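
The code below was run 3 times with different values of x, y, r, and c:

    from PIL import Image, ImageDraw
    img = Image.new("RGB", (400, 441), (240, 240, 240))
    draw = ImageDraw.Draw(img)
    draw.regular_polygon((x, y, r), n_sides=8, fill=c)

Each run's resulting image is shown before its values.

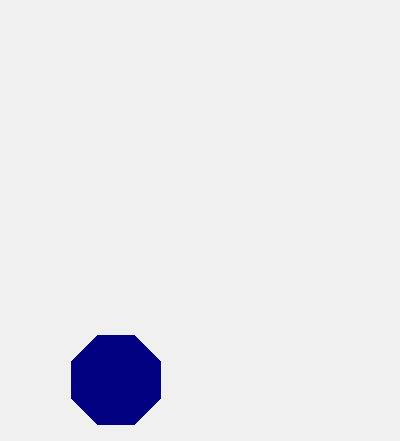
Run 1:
x = 116; y = 380; r = 48; c = 'navy'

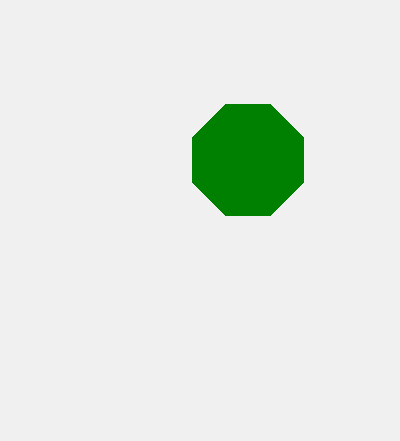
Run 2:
x = 248, y = 160, r = 60, c = 'green'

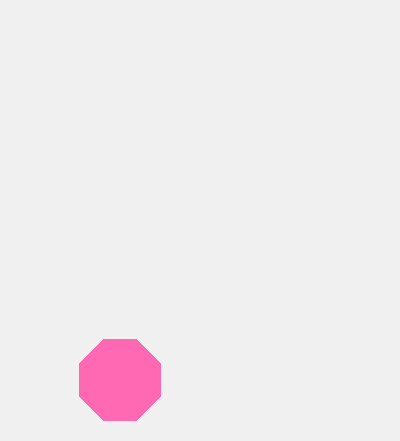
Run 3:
x = 120
y = 380
r = 44
c = 'hotpink'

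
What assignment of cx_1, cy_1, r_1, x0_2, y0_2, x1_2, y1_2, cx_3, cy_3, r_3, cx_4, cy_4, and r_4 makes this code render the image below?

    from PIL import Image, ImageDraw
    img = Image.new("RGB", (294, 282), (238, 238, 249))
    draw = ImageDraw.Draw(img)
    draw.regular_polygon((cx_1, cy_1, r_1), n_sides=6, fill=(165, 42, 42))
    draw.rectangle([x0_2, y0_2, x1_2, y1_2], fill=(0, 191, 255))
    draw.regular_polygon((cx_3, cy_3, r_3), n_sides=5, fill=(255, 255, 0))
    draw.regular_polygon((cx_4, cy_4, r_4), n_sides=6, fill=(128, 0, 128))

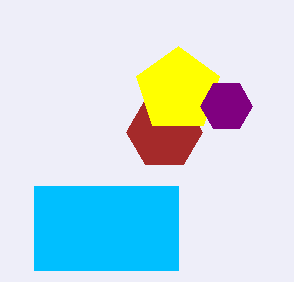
cx_1 = 164
cy_1 = 132
r_1 = 38
x0_2 = 34
y0_2 = 186
x1_2 = 178
y1_2 = 270
cx_3 = 178
cy_3 = 90
r_3 = 44
cx_4 = 226
cy_4 = 106
r_4 = 26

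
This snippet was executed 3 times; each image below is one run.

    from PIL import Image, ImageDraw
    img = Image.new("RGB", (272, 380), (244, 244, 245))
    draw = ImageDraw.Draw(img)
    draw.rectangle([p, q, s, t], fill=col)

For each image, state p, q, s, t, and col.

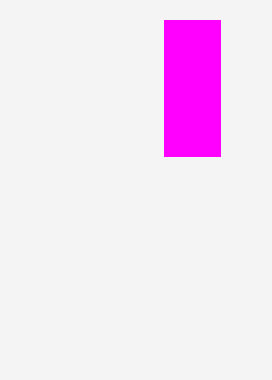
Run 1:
p = 164, q = 20, s = 220, t = 156, col = 'magenta'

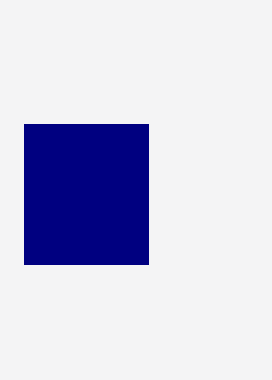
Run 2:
p = 24, q = 124, s = 148, t = 264, col = 'navy'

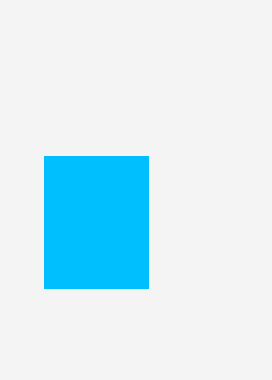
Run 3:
p = 44, q = 156, s = 148, t = 288, col = 'deepskyblue'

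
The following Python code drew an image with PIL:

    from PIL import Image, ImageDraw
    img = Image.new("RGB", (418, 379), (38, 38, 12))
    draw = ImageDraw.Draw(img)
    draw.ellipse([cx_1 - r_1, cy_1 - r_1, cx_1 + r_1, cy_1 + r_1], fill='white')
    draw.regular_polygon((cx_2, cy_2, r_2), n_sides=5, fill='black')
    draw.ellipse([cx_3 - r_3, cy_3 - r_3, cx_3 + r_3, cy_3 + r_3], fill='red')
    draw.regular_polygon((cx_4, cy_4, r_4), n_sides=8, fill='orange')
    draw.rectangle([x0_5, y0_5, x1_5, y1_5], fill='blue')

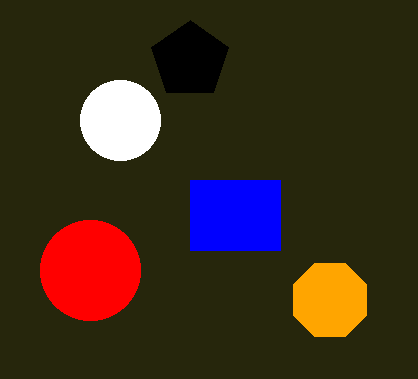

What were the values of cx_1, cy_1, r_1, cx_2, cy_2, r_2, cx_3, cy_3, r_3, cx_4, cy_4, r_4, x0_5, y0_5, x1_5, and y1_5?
cx_1 = 120, cy_1 = 120, r_1 = 40, cx_2 = 190, cy_2 = 60, r_2 = 40, cx_3 = 90, cy_3 = 270, r_3 = 50, cx_4 = 330, cy_4 = 300, r_4 = 40, x0_5 = 190, y0_5 = 180, x1_5 = 280, y1_5 = 250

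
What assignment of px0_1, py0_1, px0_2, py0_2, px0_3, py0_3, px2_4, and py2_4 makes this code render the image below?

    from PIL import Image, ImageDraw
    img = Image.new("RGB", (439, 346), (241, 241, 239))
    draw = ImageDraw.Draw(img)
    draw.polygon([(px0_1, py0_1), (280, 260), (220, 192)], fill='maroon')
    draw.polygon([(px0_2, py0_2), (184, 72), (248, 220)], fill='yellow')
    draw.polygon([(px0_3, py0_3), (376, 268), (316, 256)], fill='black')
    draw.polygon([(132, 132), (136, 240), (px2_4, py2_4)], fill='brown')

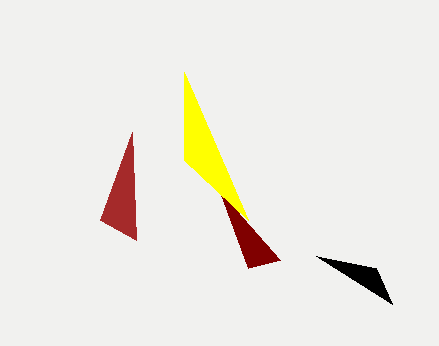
px0_1 = 248
py0_1 = 268
px0_2 = 184
py0_2 = 160
px0_3 = 392
py0_3 = 304
px2_4 = 100
py2_4 = 220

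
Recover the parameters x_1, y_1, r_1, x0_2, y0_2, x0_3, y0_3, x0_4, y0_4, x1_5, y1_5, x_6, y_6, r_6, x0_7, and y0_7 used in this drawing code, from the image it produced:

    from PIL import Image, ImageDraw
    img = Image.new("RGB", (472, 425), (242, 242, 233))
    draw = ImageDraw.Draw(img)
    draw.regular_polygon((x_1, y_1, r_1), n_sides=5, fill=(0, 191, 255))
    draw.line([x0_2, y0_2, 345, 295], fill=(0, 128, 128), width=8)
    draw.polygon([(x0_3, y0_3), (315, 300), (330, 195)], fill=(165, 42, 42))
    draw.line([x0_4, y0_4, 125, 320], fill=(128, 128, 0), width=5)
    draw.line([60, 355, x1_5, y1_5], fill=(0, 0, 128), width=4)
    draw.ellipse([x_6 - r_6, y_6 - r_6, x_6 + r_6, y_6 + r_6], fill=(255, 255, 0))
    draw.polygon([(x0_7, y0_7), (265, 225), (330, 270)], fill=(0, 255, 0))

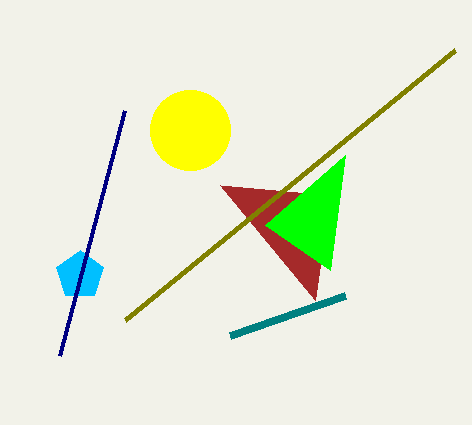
x_1 = 80; y_1 = 275; r_1 = 25; x0_2 = 230; y0_2 = 335; x0_3 = 220; y0_3 = 185; x0_4 = 455; y0_4 = 50; x1_5 = 125; y1_5 = 110; x_6 = 190; y_6 = 130; r_6 = 40; x0_7 = 345; y0_7 = 155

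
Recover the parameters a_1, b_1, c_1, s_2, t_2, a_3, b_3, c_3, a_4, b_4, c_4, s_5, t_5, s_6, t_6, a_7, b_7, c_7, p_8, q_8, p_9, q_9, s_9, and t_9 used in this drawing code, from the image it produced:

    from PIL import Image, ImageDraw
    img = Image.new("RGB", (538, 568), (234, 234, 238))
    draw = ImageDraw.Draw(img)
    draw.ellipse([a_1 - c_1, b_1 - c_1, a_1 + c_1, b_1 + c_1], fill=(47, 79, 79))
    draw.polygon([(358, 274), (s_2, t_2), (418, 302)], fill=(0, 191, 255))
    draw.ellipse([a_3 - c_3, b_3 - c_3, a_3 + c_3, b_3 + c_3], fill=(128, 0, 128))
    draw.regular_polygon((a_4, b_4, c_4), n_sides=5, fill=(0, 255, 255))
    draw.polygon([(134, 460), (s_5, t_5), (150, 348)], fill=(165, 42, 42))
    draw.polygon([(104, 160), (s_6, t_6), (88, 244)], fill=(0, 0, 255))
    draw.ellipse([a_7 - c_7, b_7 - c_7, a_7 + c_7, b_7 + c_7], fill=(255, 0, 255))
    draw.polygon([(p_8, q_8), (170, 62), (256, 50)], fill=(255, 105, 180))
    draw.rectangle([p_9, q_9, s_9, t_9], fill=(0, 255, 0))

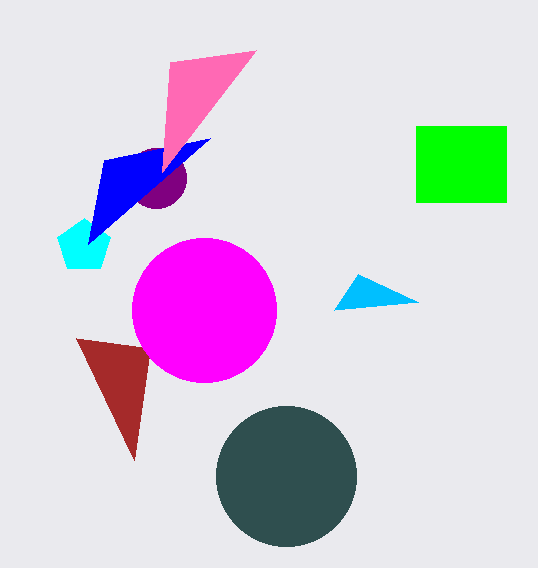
a_1 = 286, b_1 = 476, c_1 = 70, s_2 = 334, t_2 = 310, a_3 = 156, b_3 = 178, c_3 = 30, a_4 = 84, b_4 = 246, c_4 = 28, s_5 = 76, t_5 = 338, s_6 = 210, t_6 = 138, a_7 = 204, b_7 = 310, c_7 = 72, p_8 = 162, q_8 = 172, p_9 = 416, q_9 = 126, s_9 = 506, t_9 = 202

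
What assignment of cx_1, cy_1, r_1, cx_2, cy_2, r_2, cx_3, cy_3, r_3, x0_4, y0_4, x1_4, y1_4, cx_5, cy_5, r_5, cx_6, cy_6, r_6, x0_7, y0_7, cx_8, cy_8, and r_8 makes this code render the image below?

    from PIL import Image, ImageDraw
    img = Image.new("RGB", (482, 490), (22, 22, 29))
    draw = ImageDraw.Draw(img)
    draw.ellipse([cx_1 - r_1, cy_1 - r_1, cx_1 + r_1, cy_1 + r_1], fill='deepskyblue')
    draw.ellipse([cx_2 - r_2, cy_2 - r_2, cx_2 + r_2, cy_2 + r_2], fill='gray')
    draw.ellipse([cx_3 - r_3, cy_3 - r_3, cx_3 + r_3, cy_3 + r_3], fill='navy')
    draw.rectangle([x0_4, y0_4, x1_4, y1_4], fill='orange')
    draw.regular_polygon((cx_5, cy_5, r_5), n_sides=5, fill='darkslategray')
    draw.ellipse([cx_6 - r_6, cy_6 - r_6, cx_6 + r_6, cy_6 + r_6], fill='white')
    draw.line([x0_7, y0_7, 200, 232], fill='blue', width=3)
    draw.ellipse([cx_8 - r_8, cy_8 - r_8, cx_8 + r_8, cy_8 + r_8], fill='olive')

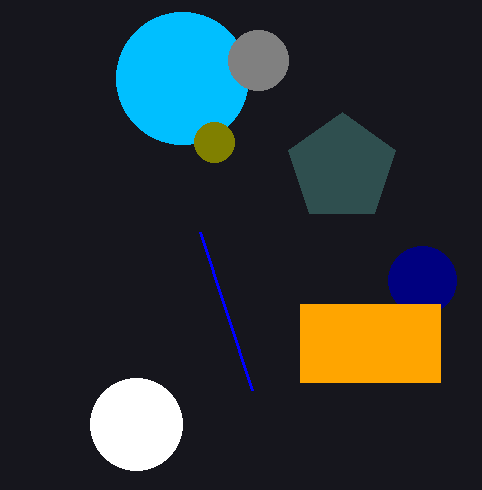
cx_1 = 182
cy_1 = 78
r_1 = 66
cx_2 = 258
cy_2 = 60
r_2 = 30
cx_3 = 422
cy_3 = 280
r_3 = 34
x0_4 = 300
y0_4 = 304
x1_4 = 440
y1_4 = 382
cx_5 = 342
cy_5 = 168
r_5 = 56
cx_6 = 136
cy_6 = 424
r_6 = 46
x0_7 = 252
y0_7 = 390
cx_8 = 214
cy_8 = 142
r_8 = 20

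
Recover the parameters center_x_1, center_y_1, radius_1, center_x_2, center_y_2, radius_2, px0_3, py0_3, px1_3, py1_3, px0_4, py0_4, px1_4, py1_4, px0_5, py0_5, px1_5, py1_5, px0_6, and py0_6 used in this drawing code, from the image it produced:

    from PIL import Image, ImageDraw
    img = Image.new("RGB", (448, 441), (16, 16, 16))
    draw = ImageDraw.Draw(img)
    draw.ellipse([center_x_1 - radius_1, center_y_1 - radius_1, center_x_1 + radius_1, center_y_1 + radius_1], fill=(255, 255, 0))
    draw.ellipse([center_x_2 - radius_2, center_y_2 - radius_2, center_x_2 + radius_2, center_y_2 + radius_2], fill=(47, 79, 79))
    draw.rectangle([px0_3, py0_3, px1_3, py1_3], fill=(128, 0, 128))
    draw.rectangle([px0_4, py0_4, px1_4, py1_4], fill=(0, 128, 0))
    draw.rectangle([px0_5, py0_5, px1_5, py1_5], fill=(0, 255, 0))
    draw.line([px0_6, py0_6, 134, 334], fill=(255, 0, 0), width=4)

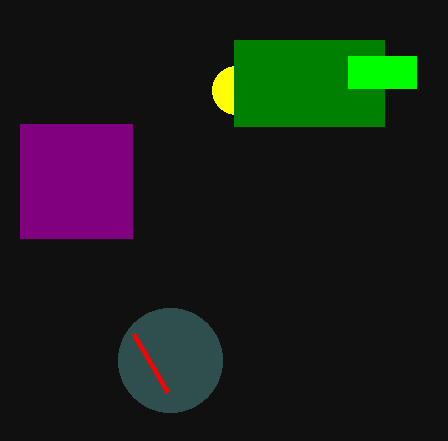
center_x_1 = 236; center_y_1 = 90; radius_1 = 24; center_x_2 = 170; center_y_2 = 360; radius_2 = 52; px0_3 = 20; py0_3 = 124; px1_3 = 132; py1_3 = 238; px0_4 = 234; py0_4 = 40; px1_4 = 384; py1_4 = 126; px0_5 = 348; py0_5 = 56; px1_5 = 416; py1_5 = 88; px0_6 = 168; py0_6 = 392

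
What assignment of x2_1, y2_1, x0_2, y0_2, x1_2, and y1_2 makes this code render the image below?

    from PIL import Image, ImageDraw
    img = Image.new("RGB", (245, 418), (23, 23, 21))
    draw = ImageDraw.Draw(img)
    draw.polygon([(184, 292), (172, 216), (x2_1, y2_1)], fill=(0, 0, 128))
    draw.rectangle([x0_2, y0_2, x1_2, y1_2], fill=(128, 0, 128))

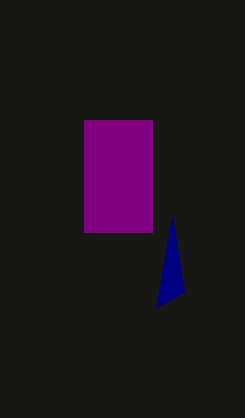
x2_1 = 156
y2_1 = 308
x0_2 = 84
y0_2 = 120
x1_2 = 152
y1_2 = 232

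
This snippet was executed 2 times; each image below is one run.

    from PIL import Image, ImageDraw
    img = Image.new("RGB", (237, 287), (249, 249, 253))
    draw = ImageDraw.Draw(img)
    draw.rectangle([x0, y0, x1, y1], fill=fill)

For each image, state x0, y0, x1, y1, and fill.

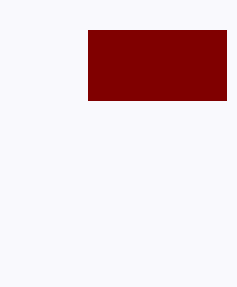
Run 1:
x0 = 88
y0 = 30
x1 = 226
y1 = 100
fill = 'maroon'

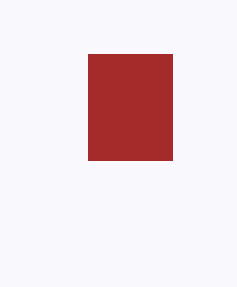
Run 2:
x0 = 88, y0 = 54, x1 = 172, y1 = 160, fill = 'brown'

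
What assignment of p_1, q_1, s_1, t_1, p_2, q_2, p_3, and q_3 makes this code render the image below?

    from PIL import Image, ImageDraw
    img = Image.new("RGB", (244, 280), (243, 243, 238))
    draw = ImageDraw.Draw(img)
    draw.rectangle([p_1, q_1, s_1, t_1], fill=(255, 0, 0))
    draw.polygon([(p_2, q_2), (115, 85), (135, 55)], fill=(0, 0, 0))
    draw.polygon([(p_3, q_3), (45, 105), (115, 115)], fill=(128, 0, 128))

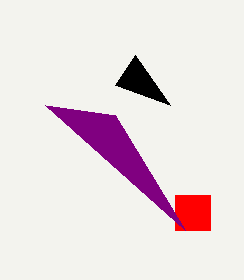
p_1 = 175, q_1 = 195, s_1 = 210, t_1 = 230, p_2 = 170, q_2 = 105, p_3 = 185, q_3 = 230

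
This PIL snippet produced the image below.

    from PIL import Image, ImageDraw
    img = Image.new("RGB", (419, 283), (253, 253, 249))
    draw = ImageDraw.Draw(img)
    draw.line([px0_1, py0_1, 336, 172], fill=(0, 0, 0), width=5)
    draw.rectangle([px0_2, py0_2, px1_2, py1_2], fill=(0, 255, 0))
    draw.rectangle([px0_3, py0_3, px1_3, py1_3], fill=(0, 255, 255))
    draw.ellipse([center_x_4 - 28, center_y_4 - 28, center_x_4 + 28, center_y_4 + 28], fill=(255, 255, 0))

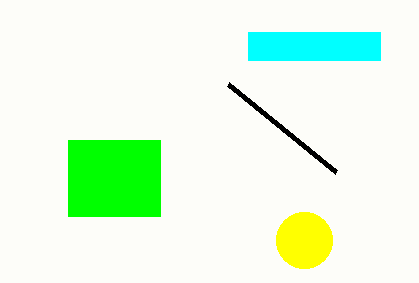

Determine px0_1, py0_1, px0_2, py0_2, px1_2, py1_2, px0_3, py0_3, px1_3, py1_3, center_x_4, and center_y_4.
px0_1 = 228, py0_1 = 84, px0_2 = 68, py0_2 = 140, px1_2 = 160, py1_2 = 216, px0_3 = 248, py0_3 = 32, px1_3 = 380, py1_3 = 60, center_x_4 = 304, center_y_4 = 240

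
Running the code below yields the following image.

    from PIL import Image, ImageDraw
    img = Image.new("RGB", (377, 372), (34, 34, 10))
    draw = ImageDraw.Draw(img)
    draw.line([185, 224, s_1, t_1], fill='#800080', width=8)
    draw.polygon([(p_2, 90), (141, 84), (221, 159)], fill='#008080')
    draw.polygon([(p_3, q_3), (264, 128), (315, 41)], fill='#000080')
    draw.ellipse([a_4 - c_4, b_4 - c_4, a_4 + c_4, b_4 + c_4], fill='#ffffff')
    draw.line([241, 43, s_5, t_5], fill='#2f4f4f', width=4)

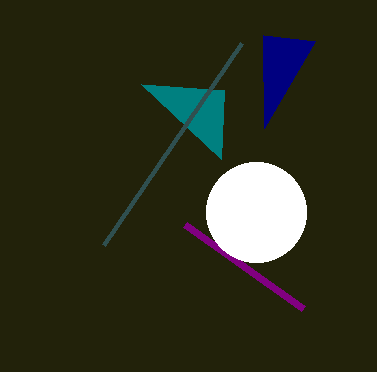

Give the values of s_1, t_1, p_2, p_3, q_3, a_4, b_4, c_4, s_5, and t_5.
s_1 = 303
t_1 = 308
p_2 = 224
p_3 = 263
q_3 = 35
a_4 = 256
b_4 = 212
c_4 = 50
s_5 = 103
t_5 = 245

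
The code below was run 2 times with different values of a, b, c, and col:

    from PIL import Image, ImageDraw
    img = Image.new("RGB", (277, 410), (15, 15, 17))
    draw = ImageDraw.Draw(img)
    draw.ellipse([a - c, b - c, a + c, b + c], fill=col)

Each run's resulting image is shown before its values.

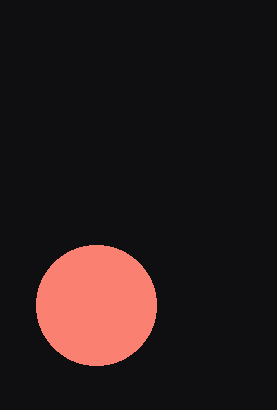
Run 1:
a = 96, b = 305, c = 60, col = 'salmon'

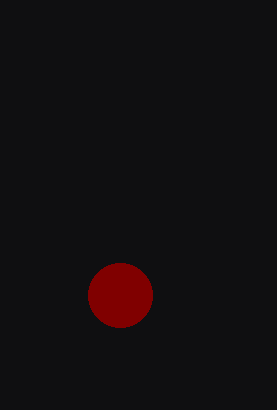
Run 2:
a = 120; b = 295; c = 32; col = 'maroon'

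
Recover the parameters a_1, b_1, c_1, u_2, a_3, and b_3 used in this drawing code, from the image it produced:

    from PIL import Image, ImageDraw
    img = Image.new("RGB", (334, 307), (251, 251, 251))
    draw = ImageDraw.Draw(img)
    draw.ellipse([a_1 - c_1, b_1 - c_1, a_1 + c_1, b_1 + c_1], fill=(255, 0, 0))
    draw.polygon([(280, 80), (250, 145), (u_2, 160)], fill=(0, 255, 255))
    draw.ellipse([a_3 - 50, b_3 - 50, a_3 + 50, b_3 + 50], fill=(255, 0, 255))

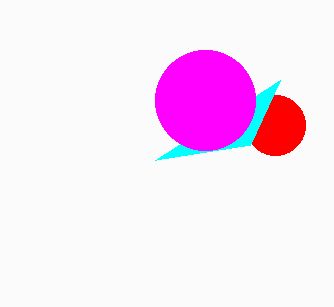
a_1 = 275, b_1 = 125, c_1 = 30, u_2 = 155, a_3 = 205, b_3 = 100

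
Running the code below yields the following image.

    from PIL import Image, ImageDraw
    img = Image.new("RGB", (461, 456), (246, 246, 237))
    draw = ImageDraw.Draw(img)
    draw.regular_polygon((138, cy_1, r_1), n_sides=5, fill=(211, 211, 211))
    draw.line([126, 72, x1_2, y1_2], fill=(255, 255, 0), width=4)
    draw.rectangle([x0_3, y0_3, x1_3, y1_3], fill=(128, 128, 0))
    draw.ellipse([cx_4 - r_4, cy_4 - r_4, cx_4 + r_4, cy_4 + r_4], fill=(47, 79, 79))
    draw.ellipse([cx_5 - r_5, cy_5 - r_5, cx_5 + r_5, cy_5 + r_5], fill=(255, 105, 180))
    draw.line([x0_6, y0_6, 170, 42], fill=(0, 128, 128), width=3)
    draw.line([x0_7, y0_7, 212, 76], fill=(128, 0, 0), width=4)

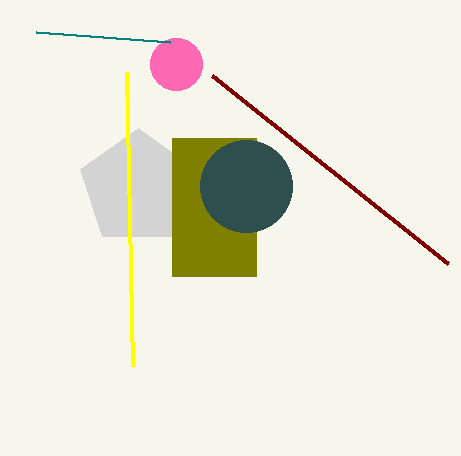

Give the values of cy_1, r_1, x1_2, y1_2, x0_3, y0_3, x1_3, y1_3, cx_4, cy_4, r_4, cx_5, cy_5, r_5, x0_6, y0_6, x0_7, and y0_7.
cy_1 = 188
r_1 = 60
x1_2 = 132
y1_2 = 366
x0_3 = 172
y0_3 = 138
x1_3 = 256
y1_3 = 276
cx_4 = 246
cy_4 = 186
r_4 = 46
cx_5 = 176
cy_5 = 64
r_5 = 26
x0_6 = 36
y0_6 = 32
x0_7 = 448
y0_7 = 264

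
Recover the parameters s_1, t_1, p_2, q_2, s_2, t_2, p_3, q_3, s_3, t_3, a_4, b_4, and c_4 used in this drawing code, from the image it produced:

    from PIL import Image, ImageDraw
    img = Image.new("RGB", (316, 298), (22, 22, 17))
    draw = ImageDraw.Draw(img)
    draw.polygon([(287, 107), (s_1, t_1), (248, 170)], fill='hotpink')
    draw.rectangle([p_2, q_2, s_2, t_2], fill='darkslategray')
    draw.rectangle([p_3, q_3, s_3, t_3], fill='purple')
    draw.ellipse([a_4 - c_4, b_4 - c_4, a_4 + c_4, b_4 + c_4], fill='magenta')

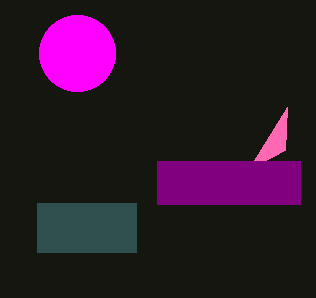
s_1 = 285; t_1 = 150; p_2 = 37; q_2 = 203; s_2 = 136; t_2 = 252; p_3 = 157; q_3 = 161; s_3 = 300; t_3 = 204; a_4 = 77; b_4 = 53; c_4 = 38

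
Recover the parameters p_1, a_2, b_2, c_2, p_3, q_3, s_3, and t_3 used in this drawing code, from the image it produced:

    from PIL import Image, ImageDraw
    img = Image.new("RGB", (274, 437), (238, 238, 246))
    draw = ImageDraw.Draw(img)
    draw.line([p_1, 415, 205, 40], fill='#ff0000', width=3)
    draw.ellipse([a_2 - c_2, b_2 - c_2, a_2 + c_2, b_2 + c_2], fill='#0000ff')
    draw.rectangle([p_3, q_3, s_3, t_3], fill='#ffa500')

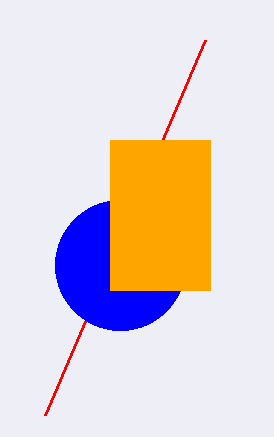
p_1 = 45, a_2 = 120, b_2 = 265, c_2 = 65, p_3 = 110, q_3 = 140, s_3 = 210, t_3 = 290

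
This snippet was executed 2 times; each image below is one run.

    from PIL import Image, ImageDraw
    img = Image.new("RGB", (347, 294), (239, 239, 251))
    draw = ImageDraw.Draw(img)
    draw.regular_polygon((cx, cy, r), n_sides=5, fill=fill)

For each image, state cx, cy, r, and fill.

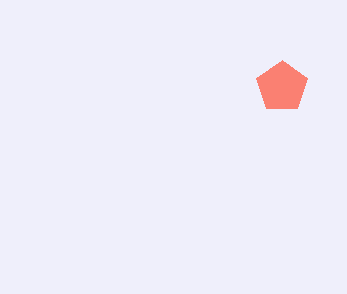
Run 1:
cx = 282, cy = 87, r = 27, fill = 'salmon'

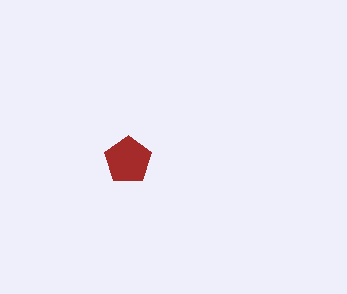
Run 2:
cx = 128, cy = 160, r = 25, fill = 'brown'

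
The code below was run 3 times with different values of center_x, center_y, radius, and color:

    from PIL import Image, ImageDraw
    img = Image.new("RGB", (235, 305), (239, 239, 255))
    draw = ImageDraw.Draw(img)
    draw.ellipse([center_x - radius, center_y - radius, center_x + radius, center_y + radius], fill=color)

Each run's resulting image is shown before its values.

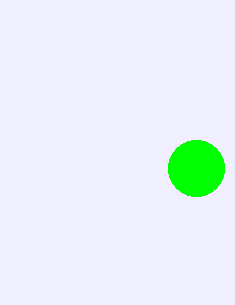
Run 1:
center_x = 196; center_y = 168; radius = 28; color = 'lime'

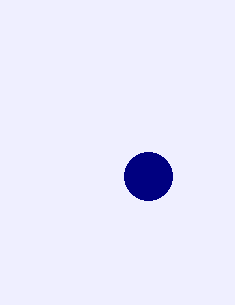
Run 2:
center_x = 148, center_y = 176, radius = 24, color = 'navy'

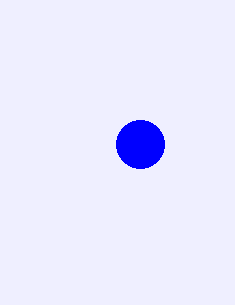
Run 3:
center_x = 140; center_y = 144; radius = 24; color = 'blue'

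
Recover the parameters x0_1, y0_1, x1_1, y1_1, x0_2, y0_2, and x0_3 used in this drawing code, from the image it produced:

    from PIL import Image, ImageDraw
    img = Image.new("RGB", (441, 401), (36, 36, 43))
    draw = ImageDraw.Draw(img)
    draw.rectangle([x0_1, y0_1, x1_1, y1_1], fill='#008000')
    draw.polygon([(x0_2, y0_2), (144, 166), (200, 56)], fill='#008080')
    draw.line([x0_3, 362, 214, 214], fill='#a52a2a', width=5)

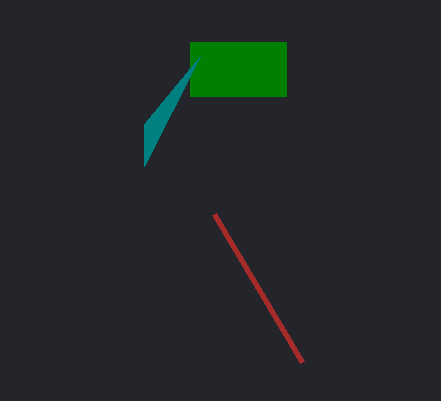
x0_1 = 190; y0_1 = 42; x1_1 = 286; y1_1 = 96; x0_2 = 144; y0_2 = 124; x0_3 = 302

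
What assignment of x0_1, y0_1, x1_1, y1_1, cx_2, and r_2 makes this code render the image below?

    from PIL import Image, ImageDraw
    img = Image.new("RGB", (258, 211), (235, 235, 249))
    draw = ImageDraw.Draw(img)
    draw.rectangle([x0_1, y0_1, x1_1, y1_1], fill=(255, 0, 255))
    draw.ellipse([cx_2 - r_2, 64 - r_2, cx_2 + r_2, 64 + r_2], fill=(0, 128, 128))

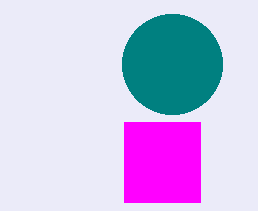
x0_1 = 124; y0_1 = 122; x1_1 = 200; y1_1 = 202; cx_2 = 172; r_2 = 50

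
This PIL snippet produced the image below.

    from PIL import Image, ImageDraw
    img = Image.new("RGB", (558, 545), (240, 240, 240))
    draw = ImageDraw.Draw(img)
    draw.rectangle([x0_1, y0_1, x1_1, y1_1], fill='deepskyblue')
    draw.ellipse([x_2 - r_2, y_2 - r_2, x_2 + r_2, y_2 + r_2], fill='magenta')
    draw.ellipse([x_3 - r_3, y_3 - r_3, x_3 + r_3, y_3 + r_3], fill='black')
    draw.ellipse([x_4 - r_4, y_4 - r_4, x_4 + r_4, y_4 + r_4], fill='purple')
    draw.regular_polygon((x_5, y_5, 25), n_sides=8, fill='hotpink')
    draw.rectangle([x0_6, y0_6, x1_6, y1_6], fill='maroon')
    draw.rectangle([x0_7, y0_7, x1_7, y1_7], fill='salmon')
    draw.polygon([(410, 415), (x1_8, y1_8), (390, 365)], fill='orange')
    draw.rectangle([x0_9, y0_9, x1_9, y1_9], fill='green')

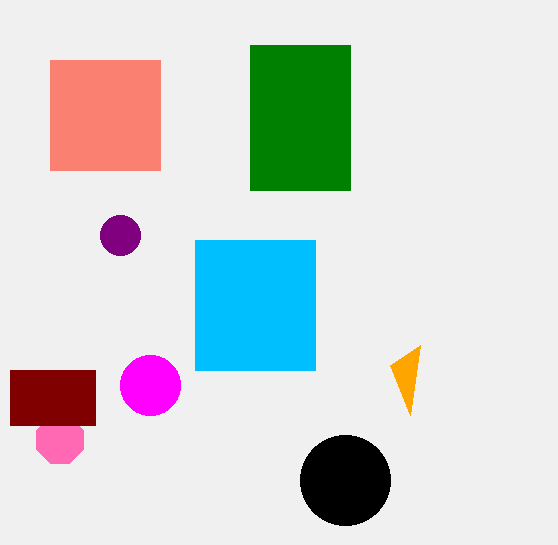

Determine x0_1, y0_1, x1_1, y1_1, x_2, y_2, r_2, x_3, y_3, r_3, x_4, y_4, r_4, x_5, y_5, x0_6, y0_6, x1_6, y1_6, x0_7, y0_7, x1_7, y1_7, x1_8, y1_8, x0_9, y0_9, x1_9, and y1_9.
x0_1 = 195, y0_1 = 240, x1_1 = 315, y1_1 = 370, x_2 = 150, y_2 = 385, r_2 = 30, x_3 = 345, y_3 = 480, r_3 = 45, x_4 = 120, y_4 = 235, r_4 = 20, x_5 = 60, y_5 = 440, x0_6 = 10, y0_6 = 370, x1_6 = 95, y1_6 = 425, x0_7 = 50, y0_7 = 60, x1_7 = 160, y1_7 = 170, x1_8 = 420, y1_8 = 345, x0_9 = 250, y0_9 = 45, x1_9 = 350, y1_9 = 190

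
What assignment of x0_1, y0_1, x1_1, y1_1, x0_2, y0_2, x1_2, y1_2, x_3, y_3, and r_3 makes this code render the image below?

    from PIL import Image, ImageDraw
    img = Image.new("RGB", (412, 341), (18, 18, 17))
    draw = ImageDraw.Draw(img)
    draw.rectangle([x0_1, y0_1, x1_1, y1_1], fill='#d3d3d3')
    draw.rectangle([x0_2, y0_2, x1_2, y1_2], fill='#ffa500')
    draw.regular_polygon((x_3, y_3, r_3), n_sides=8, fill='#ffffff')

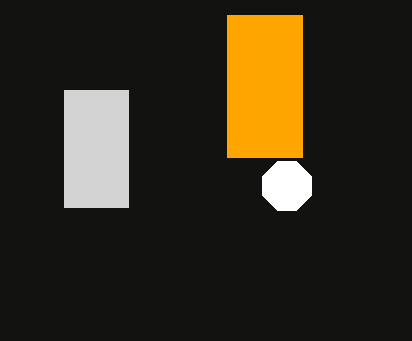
x0_1 = 64
y0_1 = 90
x1_1 = 128
y1_1 = 207
x0_2 = 227
y0_2 = 15
x1_2 = 302
y1_2 = 157
x_3 = 287
y_3 = 186
r_3 = 26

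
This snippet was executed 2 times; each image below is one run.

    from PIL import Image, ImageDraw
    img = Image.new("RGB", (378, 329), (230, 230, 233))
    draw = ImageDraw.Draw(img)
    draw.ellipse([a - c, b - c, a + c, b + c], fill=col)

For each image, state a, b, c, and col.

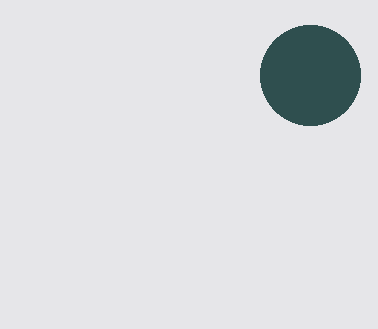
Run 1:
a = 310
b = 75
c = 50
col = 'darkslategray'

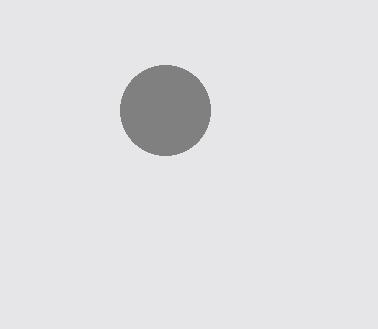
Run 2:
a = 165; b = 110; c = 45; col = 'gray'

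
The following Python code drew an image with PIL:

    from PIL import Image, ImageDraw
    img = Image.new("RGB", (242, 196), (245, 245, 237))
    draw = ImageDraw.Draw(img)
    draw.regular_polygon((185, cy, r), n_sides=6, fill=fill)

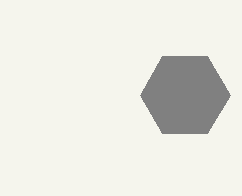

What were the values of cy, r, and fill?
cy = 95
r = 45
fill = 'gray'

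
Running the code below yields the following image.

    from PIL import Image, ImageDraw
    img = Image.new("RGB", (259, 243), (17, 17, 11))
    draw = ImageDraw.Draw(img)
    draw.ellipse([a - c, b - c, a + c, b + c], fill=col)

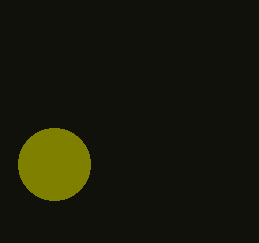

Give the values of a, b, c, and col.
a = 54
b = 164
c = 36
col = 'olive'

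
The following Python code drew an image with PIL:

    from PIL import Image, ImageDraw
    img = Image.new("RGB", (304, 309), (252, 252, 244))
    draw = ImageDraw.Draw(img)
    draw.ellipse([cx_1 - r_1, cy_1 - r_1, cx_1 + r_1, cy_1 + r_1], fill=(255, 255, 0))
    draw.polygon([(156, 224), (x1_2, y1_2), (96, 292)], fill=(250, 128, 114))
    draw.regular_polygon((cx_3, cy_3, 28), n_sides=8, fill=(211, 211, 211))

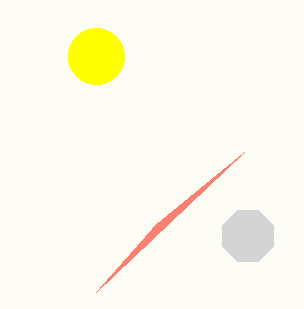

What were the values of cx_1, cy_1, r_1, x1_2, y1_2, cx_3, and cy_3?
cx_1 = 96
cy_1 = 56
r_1 = 28
x1_2 = 244
y1_2 = 152
cx_3 = 248
cy_3 = 236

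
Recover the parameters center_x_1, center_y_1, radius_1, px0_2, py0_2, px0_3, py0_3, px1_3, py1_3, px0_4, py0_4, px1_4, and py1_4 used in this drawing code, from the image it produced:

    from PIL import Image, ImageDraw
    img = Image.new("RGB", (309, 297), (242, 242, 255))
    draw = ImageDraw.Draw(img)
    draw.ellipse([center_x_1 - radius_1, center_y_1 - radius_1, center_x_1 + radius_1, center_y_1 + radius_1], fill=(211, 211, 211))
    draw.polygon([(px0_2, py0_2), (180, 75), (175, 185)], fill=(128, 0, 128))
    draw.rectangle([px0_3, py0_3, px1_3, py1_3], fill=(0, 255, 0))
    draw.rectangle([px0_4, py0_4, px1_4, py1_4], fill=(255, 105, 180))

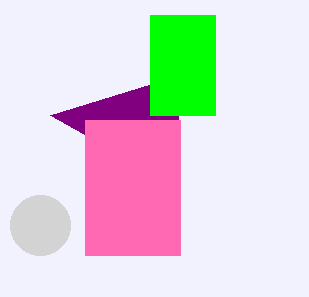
center_x_1 = 40; center_y_1 = 225; radius_1 = 30; px0_2 = 50; py0_2 = 115; px0_3 = 150; py0_3 = 15; px1_3 = 215; py1_3 = 115; px0_4 = 85; py0_4 = 120; px1_4 = 180; py1_4 = 255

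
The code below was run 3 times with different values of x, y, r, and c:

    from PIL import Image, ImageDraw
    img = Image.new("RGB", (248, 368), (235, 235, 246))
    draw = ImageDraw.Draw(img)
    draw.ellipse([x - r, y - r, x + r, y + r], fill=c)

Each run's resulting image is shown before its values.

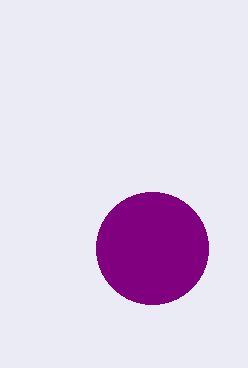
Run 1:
x = 152
y = 248
r = 56
c = 'purple'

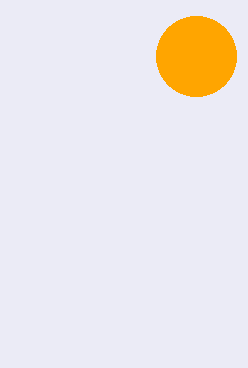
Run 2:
x = 196
y = 56
r = 40
c = 'orange'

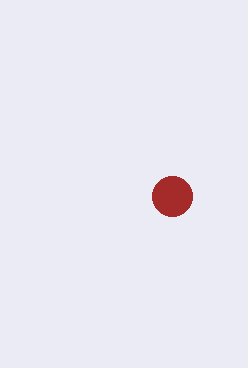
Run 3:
x = 172; y = 196; r = 20; c = 'brown'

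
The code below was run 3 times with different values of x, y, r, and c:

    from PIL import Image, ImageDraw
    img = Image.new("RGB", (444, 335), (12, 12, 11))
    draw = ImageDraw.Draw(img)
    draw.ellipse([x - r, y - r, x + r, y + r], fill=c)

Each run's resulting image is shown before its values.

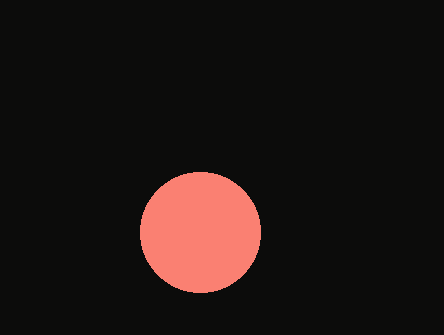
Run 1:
x = 200; y = 232; r = 60; c = 'salmon'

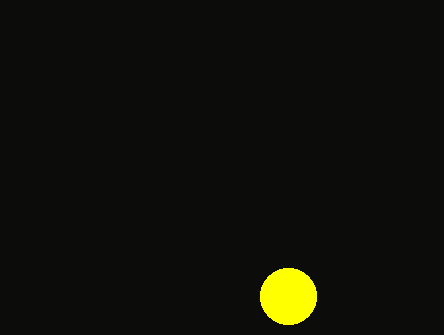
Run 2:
x = 288, y = 296, r = 28, c = 'yellow'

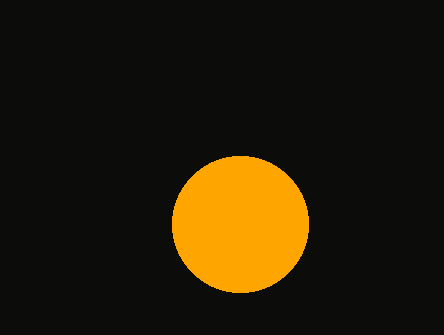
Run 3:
x = 240, y = 224, r = 68, c = 'orange'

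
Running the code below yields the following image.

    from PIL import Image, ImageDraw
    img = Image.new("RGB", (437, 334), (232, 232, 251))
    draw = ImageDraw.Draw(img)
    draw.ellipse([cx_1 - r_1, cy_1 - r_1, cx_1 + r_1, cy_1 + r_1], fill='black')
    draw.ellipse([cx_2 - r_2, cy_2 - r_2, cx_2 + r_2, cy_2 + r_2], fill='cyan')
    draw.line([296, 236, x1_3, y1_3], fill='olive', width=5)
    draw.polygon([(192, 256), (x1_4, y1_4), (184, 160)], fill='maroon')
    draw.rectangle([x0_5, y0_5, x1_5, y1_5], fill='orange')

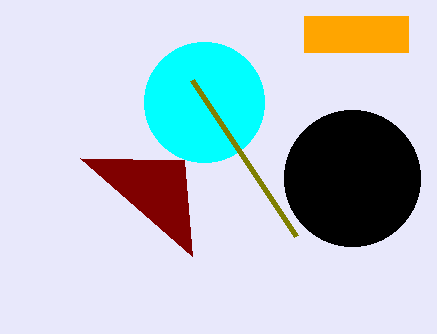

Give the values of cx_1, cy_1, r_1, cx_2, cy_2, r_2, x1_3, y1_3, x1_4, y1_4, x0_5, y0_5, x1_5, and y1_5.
cx_1 = 352; cy_1 = 178; r_1 = 68; cx_2 = 204; cy_2 = 102; r_2 = 60; x1_3 = 192; y1_3 = 80; x1_4 = 80; y1_4 = 158; x0_5 = 304; y0_5 = 16; x1_5 = 408; y1_5 = 52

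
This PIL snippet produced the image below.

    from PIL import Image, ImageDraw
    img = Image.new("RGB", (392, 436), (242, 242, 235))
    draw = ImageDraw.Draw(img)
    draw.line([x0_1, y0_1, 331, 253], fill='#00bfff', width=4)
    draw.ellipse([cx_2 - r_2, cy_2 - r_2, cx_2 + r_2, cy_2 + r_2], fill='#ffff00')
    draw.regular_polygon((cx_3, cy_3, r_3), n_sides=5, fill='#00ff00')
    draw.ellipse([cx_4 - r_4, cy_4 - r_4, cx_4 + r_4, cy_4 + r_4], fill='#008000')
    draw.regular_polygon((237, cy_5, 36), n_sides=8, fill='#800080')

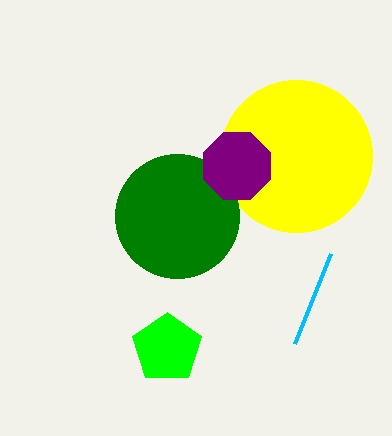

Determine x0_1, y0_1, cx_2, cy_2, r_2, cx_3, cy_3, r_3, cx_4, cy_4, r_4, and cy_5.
x0_1 = 295
y0_1 = 343
cx_2 = 296
cy_2 = 156
r_2 = 76
cx_3 = 167
cy_3 = 348
r_3 = 36
cx_4 = 177
cy_4 = 216
r_4 = 62
cy_5 = 166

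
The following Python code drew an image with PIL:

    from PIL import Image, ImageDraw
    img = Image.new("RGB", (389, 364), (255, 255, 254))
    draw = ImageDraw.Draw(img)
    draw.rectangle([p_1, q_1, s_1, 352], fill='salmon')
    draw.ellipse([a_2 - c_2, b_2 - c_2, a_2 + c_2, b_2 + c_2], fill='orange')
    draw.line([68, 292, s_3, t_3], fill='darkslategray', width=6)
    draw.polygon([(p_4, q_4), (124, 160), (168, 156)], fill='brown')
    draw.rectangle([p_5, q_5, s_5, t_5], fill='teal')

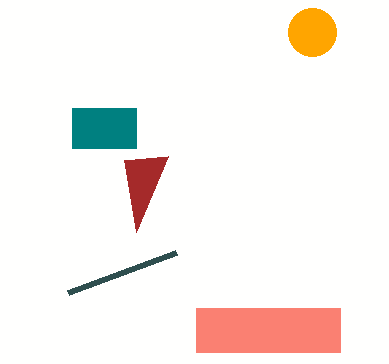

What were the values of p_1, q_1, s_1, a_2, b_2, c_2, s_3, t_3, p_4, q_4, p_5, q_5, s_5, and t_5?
p_1 = 196, q_1 = 308, s_1 = 340, a_2 = 312, b_2 = 32, c_2 = 24, s_3 = 176, t_3 = 252, p_4 = 136, q_4 = 232, p_5 = 72, q_5 = 108, s_5 = 136, t_5 = 148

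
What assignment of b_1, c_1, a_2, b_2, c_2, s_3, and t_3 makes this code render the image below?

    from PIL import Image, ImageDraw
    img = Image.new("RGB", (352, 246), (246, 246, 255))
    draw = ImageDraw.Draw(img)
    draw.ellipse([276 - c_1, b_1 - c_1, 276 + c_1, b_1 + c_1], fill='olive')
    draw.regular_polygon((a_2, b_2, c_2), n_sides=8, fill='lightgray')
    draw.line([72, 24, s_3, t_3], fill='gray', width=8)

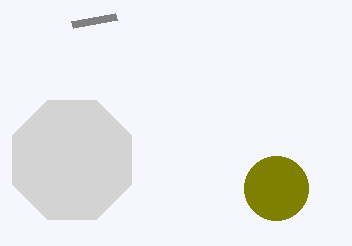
b_1 = 188; c_1 = 32; a_2 = 72; b_2 = 160; c_2 = 64; s_3 = 116; t_3 = 16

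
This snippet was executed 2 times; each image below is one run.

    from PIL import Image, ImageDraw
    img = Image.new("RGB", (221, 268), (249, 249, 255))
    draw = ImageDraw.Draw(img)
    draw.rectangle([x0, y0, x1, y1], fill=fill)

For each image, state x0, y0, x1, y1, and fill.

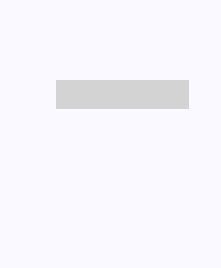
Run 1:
x0 = 56
y0 = 80
x1 = 188
y1 = 108
fill = 'lightgray'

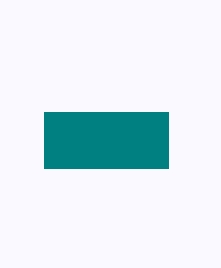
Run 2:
x0 = 44; y0 = 112; x1 = 168; y1 = 168; fill = 'teal'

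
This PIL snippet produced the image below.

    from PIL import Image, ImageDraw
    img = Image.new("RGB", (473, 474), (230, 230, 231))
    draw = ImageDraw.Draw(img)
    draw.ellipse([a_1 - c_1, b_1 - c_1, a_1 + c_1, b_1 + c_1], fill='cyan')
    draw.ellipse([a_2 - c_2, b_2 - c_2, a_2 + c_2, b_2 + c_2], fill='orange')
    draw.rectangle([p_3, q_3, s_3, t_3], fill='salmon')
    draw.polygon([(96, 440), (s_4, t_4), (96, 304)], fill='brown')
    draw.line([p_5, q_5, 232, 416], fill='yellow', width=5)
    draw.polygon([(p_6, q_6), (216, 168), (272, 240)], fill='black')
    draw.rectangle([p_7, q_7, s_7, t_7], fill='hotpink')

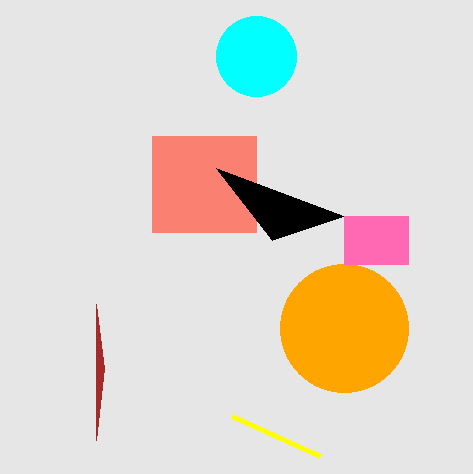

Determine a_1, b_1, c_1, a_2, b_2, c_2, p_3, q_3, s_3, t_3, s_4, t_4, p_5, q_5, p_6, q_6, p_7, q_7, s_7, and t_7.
a_1 = 256
b_1 = 56
c_1 = 40
a_2 = 344
b_2 = 328
c_2 = 64
p_3 = 152
q_3 = 136
s_3 = 256
t_3 = 232
s_4 = 104
t_4 = 368
p_5 = 320
q_5 = 456
p_6 = 344
q_6 = 216
p_7 = 344
q_7 = 216
s_7 = 408
t_7 = 264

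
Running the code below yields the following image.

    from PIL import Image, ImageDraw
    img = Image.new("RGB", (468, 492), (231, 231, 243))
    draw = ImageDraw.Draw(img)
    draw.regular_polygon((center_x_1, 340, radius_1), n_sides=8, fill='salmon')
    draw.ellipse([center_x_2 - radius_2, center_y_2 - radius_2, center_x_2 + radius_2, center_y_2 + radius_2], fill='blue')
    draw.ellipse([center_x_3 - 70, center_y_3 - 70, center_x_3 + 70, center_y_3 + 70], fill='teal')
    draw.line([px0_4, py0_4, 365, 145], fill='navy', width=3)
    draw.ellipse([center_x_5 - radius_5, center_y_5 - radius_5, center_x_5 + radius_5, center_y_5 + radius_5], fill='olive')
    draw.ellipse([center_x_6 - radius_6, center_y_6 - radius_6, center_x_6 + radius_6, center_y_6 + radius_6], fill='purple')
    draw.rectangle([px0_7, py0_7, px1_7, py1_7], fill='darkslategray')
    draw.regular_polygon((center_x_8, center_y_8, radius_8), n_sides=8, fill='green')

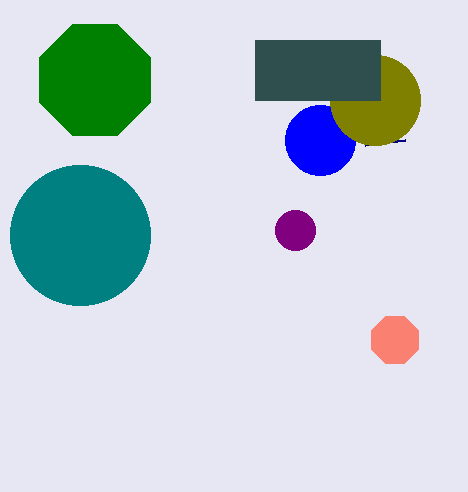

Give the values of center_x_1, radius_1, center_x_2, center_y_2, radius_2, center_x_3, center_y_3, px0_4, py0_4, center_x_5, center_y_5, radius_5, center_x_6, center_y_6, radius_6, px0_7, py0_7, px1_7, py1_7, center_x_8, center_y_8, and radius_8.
center_x_1 = 395; radius_1 = 25; center_x_2 = 320; center_y_2 = 140; radius_2 = 35; center_x_3 = 80; center_y_3 = 235; px0_4 = 405; py0_4 = 140; center_x_5 = 375; center_y_5 = 100; radius_5 = 45; center_x_6 = 295; center_y_6 = 230; radius_6 = 20; px0_7 = 255; py0_7 = 40; px1_7 = 380; py1_7 = 100; center_x_8 = 95; center_y_8 = 80; radius_8 = 60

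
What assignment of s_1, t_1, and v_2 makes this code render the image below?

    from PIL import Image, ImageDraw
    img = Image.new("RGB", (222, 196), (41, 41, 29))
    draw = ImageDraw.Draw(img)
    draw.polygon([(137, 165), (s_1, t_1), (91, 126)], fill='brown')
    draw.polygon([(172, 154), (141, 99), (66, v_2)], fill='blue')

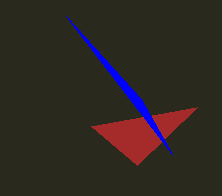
s_1 = 197
t_1 = 107
v_2 = 16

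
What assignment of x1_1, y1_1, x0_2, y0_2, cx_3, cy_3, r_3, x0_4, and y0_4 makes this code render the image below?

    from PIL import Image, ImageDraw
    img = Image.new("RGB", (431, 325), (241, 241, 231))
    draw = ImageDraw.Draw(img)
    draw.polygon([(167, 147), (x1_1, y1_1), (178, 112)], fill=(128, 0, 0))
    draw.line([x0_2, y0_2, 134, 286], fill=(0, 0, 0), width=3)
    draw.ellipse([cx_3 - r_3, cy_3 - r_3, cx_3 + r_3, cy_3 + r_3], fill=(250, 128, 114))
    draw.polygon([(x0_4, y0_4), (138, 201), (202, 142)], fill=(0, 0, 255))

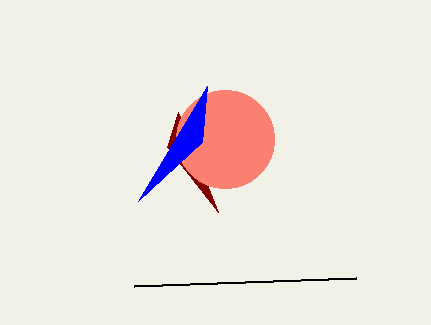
x1_1 = 218; y1_1 = 212; x0_2 = 356; y0_2 = 278; cx_3 = 225; cy_3 = 139; r_3 = 49; x0_4 = 207; y0_4 = 86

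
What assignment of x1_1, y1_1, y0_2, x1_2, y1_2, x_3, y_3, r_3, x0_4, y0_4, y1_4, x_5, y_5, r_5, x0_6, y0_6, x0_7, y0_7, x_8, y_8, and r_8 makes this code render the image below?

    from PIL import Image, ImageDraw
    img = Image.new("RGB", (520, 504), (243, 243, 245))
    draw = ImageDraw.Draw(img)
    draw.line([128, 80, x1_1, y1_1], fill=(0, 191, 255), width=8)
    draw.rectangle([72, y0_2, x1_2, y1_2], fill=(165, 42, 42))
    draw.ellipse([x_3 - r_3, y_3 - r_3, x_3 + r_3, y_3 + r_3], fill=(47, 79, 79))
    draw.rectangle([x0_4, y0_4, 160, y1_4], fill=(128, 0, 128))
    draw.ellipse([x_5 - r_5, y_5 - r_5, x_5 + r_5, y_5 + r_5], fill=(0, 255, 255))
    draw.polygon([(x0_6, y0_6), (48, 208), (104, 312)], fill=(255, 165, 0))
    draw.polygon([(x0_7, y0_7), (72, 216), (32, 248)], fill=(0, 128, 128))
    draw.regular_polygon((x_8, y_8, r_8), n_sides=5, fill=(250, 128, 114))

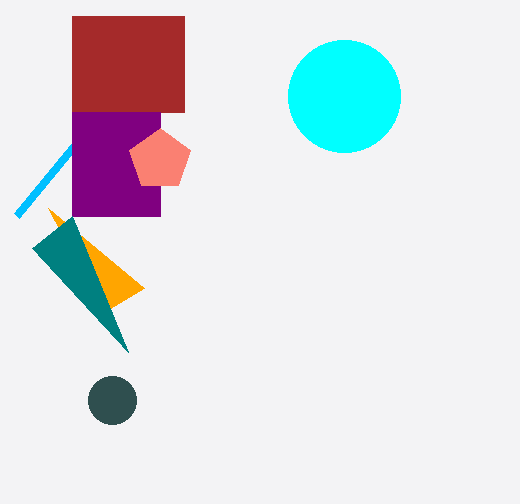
x1_1 = 16, y1_1 = 216, y0_2 = 16, x1_2 = 184, y1_2 = 112, x_3 = 112, y_3 = 400, r_3 = 24, x0_4 = 72, y0_4 = 112, y1_4 = 216, x_5 = 344, y_5 = 96, r_5 = 56, x0_6 = 144, y0_6 = 288, x0_7 = 128, y0_7 = 352, x_8 = 160, y_8 = 160, r_8 = 32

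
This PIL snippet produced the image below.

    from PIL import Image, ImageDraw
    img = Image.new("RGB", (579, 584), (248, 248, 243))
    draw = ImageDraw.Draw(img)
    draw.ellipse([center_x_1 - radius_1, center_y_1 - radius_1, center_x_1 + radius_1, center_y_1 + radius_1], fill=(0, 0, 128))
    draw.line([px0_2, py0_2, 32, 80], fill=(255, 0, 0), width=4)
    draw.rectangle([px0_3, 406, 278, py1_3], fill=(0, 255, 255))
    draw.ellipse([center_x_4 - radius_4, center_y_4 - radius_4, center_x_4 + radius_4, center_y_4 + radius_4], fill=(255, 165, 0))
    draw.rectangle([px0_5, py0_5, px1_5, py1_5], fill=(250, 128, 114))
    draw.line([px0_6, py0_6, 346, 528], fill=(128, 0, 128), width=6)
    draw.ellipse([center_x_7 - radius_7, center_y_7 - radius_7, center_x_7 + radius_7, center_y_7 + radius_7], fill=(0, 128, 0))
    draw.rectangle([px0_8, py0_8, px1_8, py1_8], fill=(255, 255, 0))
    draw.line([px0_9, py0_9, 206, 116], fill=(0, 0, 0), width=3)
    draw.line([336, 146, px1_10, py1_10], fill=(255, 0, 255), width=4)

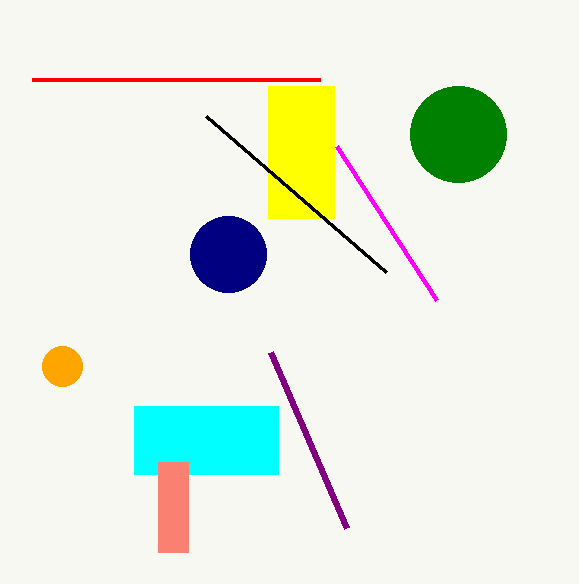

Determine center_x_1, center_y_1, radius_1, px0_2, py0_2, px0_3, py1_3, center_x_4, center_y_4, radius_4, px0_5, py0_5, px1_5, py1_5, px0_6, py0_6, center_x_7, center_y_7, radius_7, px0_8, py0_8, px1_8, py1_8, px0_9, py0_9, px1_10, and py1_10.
center_x_1 = 228; center_y_1 = 254; radius_1 = 38; px0_2 = 320; py0_2 = 80; px0_3 = 134; py1_3 = 474; center_x_4 = 62; center_y_4 = 366; radius_4 = 20; px0_5 = 158; py0_5 = 462; px1_5 = 188; py1_5 = 552; px0_6 = 270; py0_6 = 352; center_x_7 = 458; center_y_7 = 134; radius_7 = 48; px0_8 = 268; py0_8 = 86; px1_8 = 334; py1_8 = 218; px0_9 = 386; py0_9 = 272; px1_10 = 436; py1_10 = 300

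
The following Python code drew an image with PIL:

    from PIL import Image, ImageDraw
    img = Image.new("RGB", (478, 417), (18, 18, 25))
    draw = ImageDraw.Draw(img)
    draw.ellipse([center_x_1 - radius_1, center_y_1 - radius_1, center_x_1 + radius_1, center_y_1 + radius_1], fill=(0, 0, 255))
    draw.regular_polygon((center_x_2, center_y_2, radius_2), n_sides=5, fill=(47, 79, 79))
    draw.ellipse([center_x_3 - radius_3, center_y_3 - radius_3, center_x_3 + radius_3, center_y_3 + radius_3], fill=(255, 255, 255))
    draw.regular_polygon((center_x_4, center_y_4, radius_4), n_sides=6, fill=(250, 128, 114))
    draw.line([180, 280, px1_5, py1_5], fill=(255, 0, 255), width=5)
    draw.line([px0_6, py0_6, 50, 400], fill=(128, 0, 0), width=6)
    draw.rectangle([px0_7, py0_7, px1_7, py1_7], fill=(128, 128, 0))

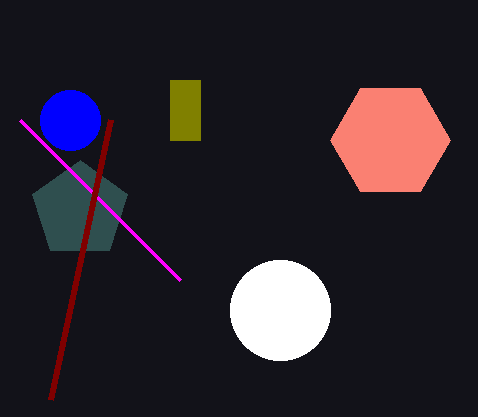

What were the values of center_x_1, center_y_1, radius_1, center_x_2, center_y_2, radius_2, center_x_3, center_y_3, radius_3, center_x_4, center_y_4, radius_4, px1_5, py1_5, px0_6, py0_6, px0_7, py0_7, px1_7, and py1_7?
center_x_1 = 70, center_y_1 = 120, radius_1 = 30, center_x_2 = 80, center_y_2 = 210, radius_2 = 50, center_x_3 = 280, center_y_3 = 310, radius_3 = 50, center_x_4 = 390, center_y_4 = 140, radius_4 = 60, px1_5 = 20, py1_5 = 120, px0_6 = 110, py0_6 = 120, px0_7 = 170, py0_7 = 80, px1_7 = 200, py1_7 = 140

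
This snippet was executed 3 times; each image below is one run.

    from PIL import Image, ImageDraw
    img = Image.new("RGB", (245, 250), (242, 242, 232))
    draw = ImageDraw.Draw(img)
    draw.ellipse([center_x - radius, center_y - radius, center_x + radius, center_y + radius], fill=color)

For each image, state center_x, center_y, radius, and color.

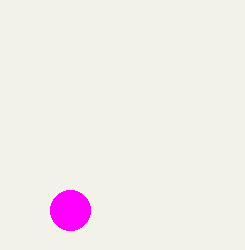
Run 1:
center_x = 70
center_y = 210
radius = 20
color = 'magenta'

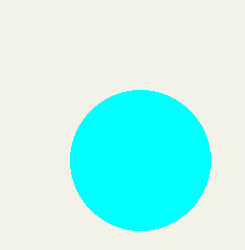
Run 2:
center_x = 140
center_y = 160
radius = 70
color = 'cyan'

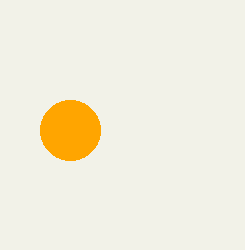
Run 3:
center_x = 70
center_y = 130
radius = 30
color = 'orange'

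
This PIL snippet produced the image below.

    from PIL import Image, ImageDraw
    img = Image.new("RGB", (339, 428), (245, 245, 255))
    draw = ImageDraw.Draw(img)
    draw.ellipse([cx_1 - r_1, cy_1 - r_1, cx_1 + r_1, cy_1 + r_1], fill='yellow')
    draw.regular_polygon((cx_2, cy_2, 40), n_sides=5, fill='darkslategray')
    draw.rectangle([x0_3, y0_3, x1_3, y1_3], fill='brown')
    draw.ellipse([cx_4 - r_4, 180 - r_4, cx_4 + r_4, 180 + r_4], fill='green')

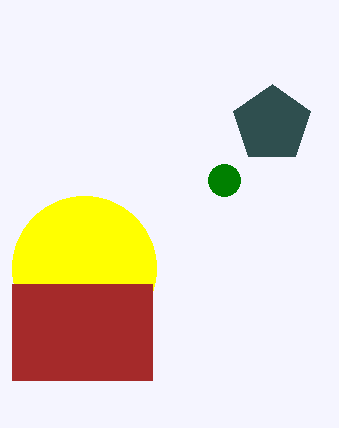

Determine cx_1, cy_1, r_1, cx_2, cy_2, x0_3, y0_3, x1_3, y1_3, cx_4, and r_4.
cx_1 = 84, cy_1 = 268, r_1 = 72, cx_2 = 272, cy_2 = 124, x0_3 = 12, y0_3 = 284, x1_3 = 152, y1_3 = 380, cx_4 = 224, r_4 = 16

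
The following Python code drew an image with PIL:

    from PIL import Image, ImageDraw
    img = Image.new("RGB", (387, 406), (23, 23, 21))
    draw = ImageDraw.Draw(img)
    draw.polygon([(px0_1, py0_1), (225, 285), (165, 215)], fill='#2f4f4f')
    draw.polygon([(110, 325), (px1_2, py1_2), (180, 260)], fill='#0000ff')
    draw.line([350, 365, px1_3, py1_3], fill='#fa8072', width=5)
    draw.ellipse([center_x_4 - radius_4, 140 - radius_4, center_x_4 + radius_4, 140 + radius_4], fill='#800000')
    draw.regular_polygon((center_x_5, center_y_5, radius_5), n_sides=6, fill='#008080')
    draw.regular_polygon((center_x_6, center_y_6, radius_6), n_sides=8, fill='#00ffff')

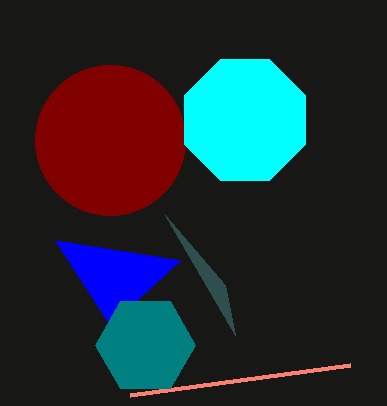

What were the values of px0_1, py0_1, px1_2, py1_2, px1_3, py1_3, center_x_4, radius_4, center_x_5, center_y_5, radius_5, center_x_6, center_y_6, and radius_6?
px0_1 = 235, py0_1 = 335, px1_2 = 55, py1_2 = 240, px1_3 = 130, py1_3 = 395, center_x_4 = 110, radius_4 = 75, center_x_5 = 145, center_y_5 = 345, radius_5 = 50, center_x_6 = 245, center_y_6 = 120, radius_6 = 65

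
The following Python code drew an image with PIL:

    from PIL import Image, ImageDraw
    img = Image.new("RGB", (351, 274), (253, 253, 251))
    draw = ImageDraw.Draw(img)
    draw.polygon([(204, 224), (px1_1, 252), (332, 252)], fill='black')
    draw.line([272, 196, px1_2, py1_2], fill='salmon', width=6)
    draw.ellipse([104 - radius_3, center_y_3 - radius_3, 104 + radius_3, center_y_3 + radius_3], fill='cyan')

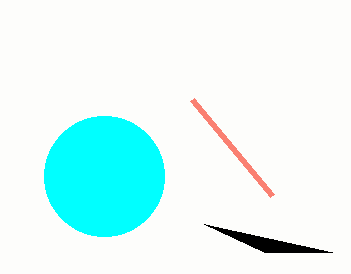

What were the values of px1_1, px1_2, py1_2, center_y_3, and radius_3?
px1_1 = 264; px1_2 = 192; py1_2 = 100; center_y_3 = 176; radius_3 = 60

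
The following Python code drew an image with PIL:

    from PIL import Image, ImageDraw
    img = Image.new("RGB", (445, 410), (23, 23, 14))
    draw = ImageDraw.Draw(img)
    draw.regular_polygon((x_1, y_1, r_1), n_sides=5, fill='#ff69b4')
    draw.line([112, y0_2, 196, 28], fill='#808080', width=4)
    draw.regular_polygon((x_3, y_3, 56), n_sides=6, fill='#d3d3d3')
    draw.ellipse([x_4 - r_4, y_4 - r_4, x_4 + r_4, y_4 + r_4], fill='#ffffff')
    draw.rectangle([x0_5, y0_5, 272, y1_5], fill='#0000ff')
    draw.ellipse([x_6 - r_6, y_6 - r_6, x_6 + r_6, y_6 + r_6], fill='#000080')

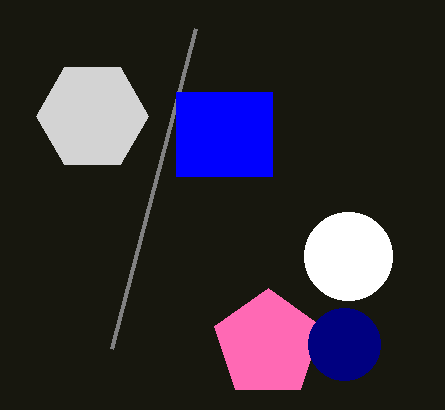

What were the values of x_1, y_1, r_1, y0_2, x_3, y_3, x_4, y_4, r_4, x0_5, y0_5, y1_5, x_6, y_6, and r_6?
x_1 = 268
y_1 = 344
r_1 = 56
y0_2 = 348
x_3 = 92
y_3 = 116
x_4 = 348
y_4 = 256
r_4 = 44
x0_5 = 176
y0_5 = 92
y1_5 = 176
x_6 = 344
y_6 = 344
r_6 = 36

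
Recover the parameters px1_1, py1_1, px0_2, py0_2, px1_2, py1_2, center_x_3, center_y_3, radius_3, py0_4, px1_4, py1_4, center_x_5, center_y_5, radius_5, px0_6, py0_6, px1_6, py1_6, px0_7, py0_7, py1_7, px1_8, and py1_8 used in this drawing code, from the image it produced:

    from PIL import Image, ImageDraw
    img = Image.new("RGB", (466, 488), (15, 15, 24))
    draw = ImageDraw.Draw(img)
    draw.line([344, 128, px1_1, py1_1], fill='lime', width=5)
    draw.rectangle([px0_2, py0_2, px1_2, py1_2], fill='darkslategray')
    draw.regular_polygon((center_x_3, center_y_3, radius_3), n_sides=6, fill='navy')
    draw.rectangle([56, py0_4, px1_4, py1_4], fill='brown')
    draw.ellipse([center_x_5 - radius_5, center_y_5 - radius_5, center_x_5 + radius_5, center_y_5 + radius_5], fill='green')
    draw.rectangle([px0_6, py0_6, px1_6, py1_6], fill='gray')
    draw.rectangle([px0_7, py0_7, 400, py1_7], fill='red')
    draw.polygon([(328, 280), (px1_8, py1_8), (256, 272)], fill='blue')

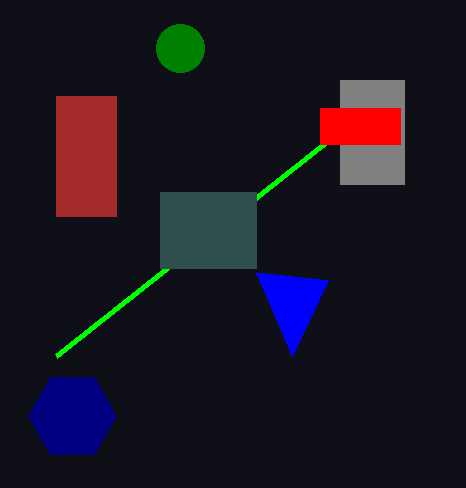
px1_1 = 56, py1_1 = 356, px0_2 = 160, py0_2 = 192, px1_2 = 256, py1_2 = 268, center_x_3 = 72, center_y_3 = 416, radius_3 = 44, py0_4 = 96, px1_4 = 116, py1_4 = 216, center_x_5 = 180, center_y_5 = 48, radius_5 = 24, px0_6 = 340, py0_6 = 80, px1_6 = 404, py1_6 = 184, px0_7 = 320, py0_7 = 108, py1_7 = 144, px1_8 = 292, py1_8 = 356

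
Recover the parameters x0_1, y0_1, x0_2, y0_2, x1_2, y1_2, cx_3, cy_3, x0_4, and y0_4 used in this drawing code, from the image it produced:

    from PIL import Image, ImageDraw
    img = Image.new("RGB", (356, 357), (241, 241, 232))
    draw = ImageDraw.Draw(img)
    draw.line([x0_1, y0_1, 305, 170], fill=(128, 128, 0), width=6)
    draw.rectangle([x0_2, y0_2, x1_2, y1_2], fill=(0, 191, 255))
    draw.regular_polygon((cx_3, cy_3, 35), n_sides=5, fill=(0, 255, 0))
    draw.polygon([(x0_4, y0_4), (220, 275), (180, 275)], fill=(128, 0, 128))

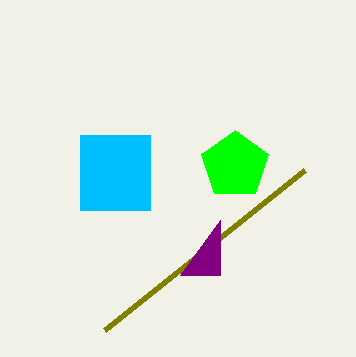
x0_1 = 105, y0_1 = 330, x0_2 = 80, y0_2 = 135, x1_2 = 150, y1_2 = 210, cx_3 = 235, cy_3 = 165, x0_4 = 220, y0_4 = 220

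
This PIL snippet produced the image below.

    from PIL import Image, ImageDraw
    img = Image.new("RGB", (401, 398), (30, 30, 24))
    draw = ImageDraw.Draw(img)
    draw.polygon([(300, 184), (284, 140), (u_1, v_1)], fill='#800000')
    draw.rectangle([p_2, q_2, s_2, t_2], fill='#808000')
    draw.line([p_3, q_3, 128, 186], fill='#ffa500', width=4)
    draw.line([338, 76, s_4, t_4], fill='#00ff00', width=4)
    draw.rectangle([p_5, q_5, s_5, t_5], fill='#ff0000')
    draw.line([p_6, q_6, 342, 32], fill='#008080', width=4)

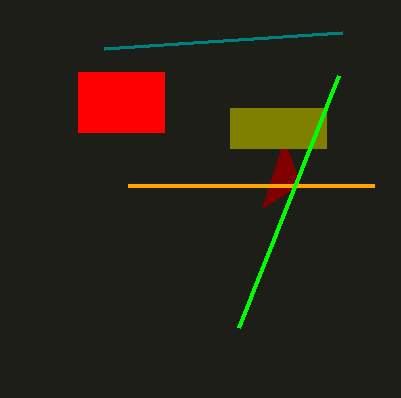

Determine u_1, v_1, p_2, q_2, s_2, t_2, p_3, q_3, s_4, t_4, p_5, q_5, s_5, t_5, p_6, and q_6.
u_1 = 262
v_1 = 208
p_2 = 230
q_2 = 108
s_2 = 326
t_2 = 148
p_3 = 374
q_3 = 186
s_4 = 238
t_4 = 328
p_5 = 78
q_5 = 72
s_5 = 164
t_5 = 132
p_6 = 104
q_6 = 48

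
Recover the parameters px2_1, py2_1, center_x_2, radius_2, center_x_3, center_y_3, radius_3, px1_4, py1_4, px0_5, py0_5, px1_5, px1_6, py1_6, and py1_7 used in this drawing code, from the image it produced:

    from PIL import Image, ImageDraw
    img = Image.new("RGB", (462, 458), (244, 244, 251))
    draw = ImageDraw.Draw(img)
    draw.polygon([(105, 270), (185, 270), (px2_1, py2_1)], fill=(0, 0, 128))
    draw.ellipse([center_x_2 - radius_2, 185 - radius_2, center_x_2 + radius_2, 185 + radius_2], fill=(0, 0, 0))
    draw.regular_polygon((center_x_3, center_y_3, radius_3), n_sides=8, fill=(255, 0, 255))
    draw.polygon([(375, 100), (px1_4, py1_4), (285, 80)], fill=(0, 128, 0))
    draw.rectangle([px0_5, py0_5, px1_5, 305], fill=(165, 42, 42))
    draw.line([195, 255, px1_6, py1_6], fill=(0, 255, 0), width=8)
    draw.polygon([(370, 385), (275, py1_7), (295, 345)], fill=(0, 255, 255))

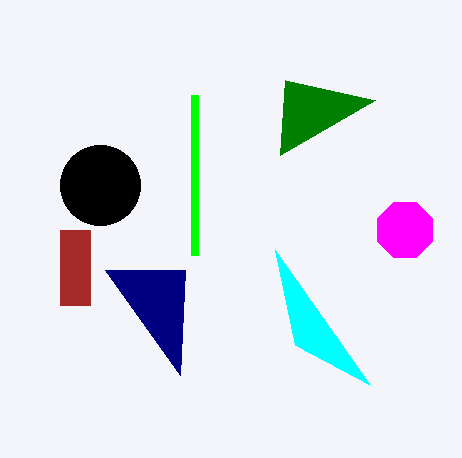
px2_1 = 180; py2_1 = 375; center_x_2 = 100; radius_2 = 40; center_x_3 = 405; center_y_3 = 230; radius_3 = 30; px1_4 = 280; py1_4 = 155; px0_5 = 60; py0_5 = 230; px1_5 = 90; px1_6 = 195; py1_6 = 95; py1_7 = 250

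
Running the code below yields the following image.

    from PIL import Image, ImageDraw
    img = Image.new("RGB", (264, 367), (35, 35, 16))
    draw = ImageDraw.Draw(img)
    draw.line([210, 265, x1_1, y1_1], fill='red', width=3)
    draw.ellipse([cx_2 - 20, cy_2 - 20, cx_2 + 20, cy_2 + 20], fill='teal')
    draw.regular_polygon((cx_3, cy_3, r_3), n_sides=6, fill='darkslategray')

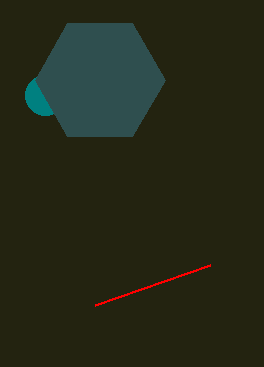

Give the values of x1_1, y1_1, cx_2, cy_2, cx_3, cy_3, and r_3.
x1_1 = 95; y1_1 = 305; cx_2 = 45; cy_2 = 95; cx_3 = 100; cy_3 = 80; r_3 = 65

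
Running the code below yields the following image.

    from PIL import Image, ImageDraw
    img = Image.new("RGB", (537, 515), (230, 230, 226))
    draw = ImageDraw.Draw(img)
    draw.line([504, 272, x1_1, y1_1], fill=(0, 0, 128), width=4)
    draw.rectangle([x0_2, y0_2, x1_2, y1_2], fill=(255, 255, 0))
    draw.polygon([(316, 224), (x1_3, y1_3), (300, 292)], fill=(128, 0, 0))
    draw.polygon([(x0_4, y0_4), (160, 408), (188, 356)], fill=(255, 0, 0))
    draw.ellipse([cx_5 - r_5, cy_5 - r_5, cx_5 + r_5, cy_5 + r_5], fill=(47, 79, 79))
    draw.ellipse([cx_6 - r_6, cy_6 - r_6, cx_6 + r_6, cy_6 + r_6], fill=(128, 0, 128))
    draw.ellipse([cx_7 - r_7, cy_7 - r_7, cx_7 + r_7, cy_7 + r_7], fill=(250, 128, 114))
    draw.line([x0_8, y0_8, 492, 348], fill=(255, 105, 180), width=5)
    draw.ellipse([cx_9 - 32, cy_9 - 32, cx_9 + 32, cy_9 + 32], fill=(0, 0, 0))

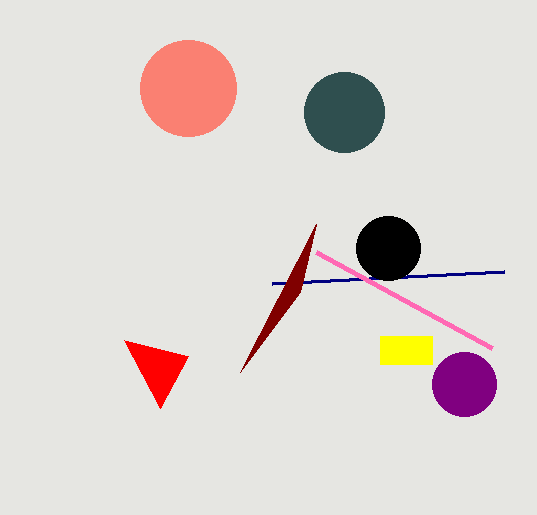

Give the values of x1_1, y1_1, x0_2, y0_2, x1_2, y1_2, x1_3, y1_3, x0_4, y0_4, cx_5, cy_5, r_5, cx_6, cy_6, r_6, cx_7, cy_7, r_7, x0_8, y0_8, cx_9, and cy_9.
x1_1 = 272; y1_1 = 284; x0_2 = 380; y0_2 = 336; x1_2 = 432; y1_2 = 364; x1_3 = 240; y1_3 = 372; x0_4 = 124; y0_4 = 340; cx_5 = 344; cy_5 = 112; r_5 = 40; cx_6 = 464; cy_6 = 384; r_6 = 32; cx_7 = 188; cy_7 = 88; r_7 = 48; x0_8 = 316; y0_8 = 252; cx_9 = 388; cy_9 = 248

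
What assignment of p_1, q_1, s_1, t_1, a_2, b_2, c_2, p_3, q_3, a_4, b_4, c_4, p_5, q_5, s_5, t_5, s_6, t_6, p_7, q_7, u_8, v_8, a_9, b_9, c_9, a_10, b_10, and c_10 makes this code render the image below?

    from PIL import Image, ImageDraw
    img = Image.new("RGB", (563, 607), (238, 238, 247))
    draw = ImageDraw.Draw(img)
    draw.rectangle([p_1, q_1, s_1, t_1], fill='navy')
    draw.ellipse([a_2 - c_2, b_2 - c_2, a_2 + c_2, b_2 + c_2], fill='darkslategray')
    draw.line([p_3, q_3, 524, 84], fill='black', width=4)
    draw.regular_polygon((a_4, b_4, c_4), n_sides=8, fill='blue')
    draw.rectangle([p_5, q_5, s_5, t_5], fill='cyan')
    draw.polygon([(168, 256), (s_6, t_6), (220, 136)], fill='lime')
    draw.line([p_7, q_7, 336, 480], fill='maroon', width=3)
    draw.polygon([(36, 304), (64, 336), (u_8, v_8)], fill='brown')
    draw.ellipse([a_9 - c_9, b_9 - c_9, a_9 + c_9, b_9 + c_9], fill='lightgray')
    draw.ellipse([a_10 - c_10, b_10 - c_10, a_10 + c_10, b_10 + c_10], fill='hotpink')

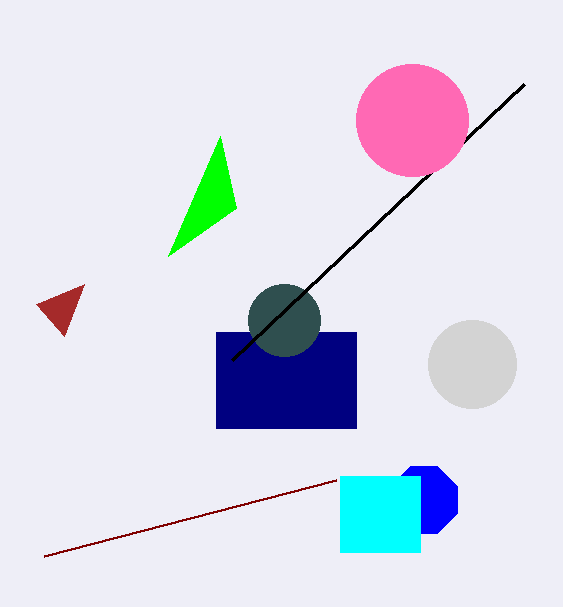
p_1 = 216; q_1 = 332; s_1 = 356; t_1 = 428; a_2 = 284; b_2 = 320; c_2 = 36; p_3 = 232; q_3 = 360; a_4 = 424; b_4 = 500; c_4 = 36; p_5 = 340; q_5 = 476; s_5 = 420; t_5 = 552; s_6 = 236; t_6 = 208; p_7 = 44; q_7 = 556; u_8 = 84; v_8 = 284; a_9 = 472; b_9 = 364; c_9 = 44; a_10 = 412; b_10 = 120; c_10 = 56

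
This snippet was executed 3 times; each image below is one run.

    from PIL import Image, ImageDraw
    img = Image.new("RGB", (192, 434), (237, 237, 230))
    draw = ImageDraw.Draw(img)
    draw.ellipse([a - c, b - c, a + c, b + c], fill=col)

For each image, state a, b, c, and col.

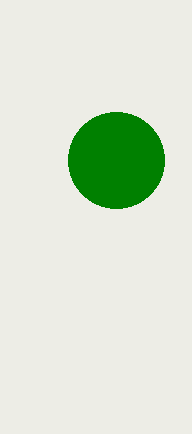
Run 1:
a = 116, b = 160, c = 48, col = 'green'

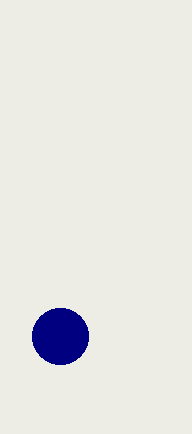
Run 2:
a = 60; b = 336; c = 28; col = 'navy'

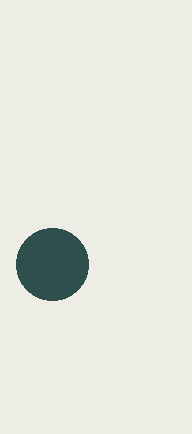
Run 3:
a = 52, b = 264, c = 36, col = 'darkslategray'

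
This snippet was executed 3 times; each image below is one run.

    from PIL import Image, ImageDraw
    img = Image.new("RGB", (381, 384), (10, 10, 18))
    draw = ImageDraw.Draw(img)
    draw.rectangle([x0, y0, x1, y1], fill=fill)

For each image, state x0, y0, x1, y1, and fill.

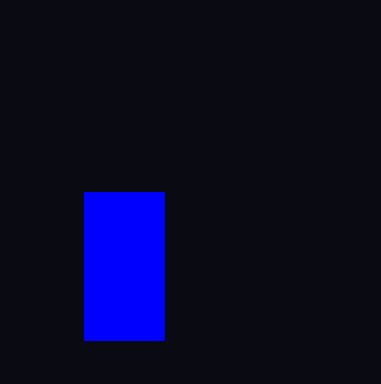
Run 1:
x0 = 84
y0 = 192
x1 = 164
y1 = 340
fill = 'blue'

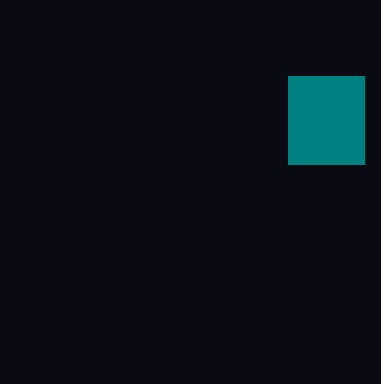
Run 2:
x0 = 288, y0 = 76, x1 = 364, y1 = 164, fill = 'teal'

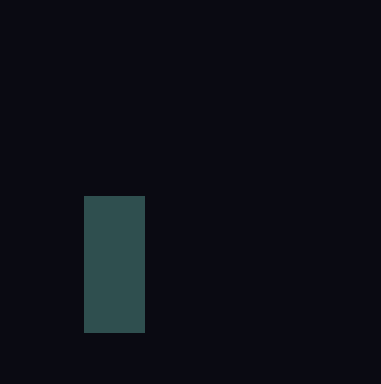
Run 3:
x0 = 84
y0 = 196
x1 = 144
y1 = 332
fill = 'darkslategray'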